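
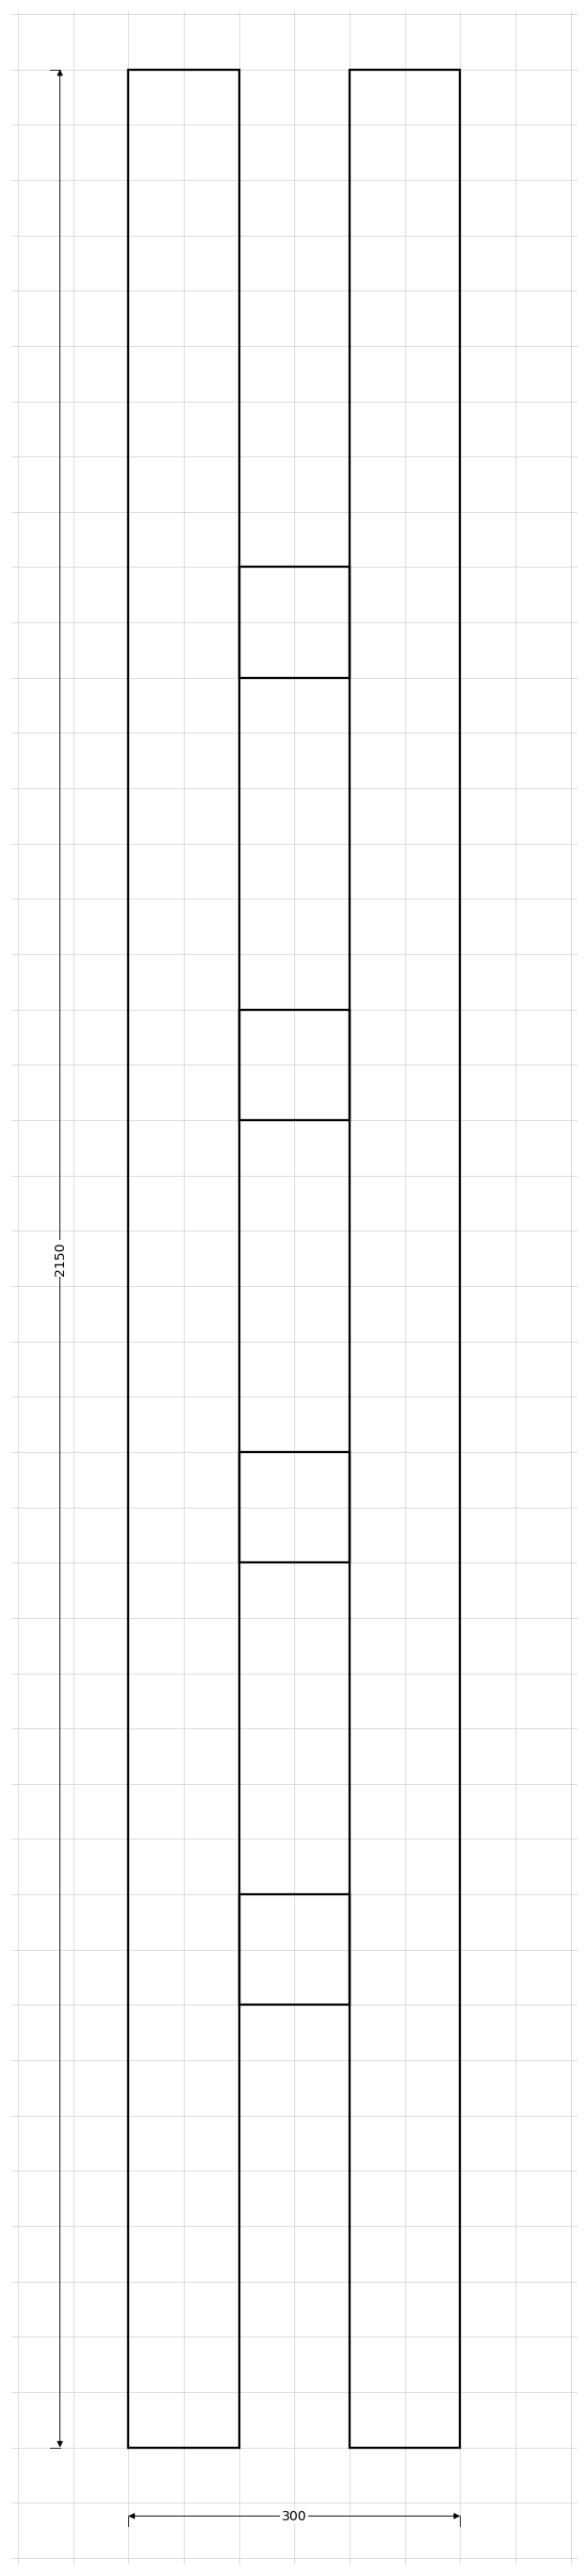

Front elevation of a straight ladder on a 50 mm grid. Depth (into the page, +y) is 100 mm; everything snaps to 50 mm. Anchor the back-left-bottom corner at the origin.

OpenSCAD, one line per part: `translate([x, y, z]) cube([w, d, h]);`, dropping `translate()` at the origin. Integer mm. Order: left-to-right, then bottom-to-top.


cube([100, 100, 2150]);
translate([100, 0, 400]) cube([100, 100, 100]);
translate([100, 0, 800]) cube([100, 100, 100]);
translate([100, 0, 1200]) cube([100, 100, 100]);
translate([100, 0, 1600]) cube([100, 100, 100]);
translate([200, 0, 0]) cube([100, 100, 2150]);


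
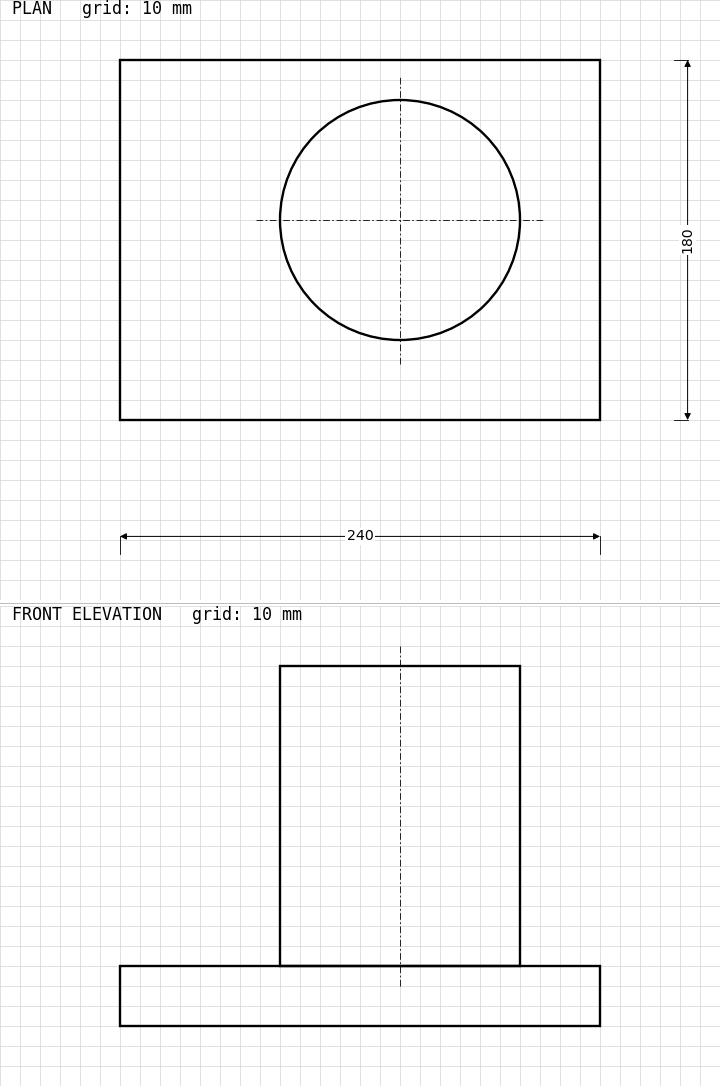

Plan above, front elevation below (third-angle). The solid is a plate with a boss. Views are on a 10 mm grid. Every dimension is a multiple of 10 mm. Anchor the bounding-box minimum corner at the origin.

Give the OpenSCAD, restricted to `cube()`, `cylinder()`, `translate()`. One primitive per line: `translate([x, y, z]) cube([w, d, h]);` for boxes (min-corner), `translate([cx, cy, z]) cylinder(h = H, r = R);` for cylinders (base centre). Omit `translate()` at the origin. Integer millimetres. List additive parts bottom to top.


cube([240, 180, 30]);
translate([140, 100, 30]) cylinder(h = 150, r = 60);


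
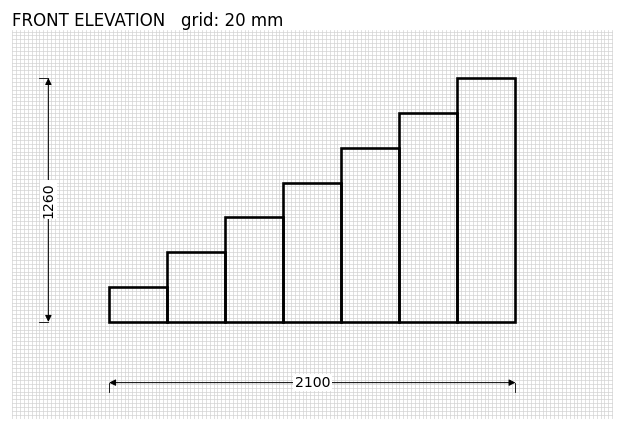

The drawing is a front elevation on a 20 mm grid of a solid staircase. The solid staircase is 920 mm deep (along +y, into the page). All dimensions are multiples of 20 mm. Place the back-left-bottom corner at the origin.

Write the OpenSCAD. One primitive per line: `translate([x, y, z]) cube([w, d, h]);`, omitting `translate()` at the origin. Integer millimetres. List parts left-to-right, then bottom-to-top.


cube([300, 920, 180]);
translate([300, 0, 0]) cube([300, 920, 360]);
translate([600, 0, 0]) cube([300, 920, 540]);
translate([900, 0, 0]) cube([300, 920, 720]);
translate([1200, 0, 0]) cube([300, 920, 900]);
translate([1500, 0, 0]) cube([300, 920, 1080]);
translate([1800, 0, 0]) cube([300, 920, 1260]);


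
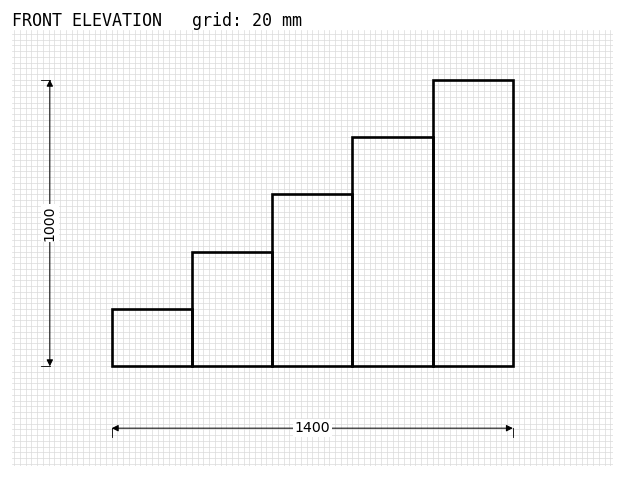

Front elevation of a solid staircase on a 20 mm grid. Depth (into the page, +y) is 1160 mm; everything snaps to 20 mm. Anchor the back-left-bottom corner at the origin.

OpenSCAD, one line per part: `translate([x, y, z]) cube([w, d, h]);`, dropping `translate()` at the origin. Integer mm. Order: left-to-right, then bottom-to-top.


cube([280, 1160, 200]);
translate([280, 0, 0]) cube([280, 1160, 400]);
translate([560, 0, 0]) cube([280, 1160, 600]);
translate([840, 0, 0]) cube([280, 1160, 800]);
translate([1120, 0, 0]) cube([280, 1160, 1000]);


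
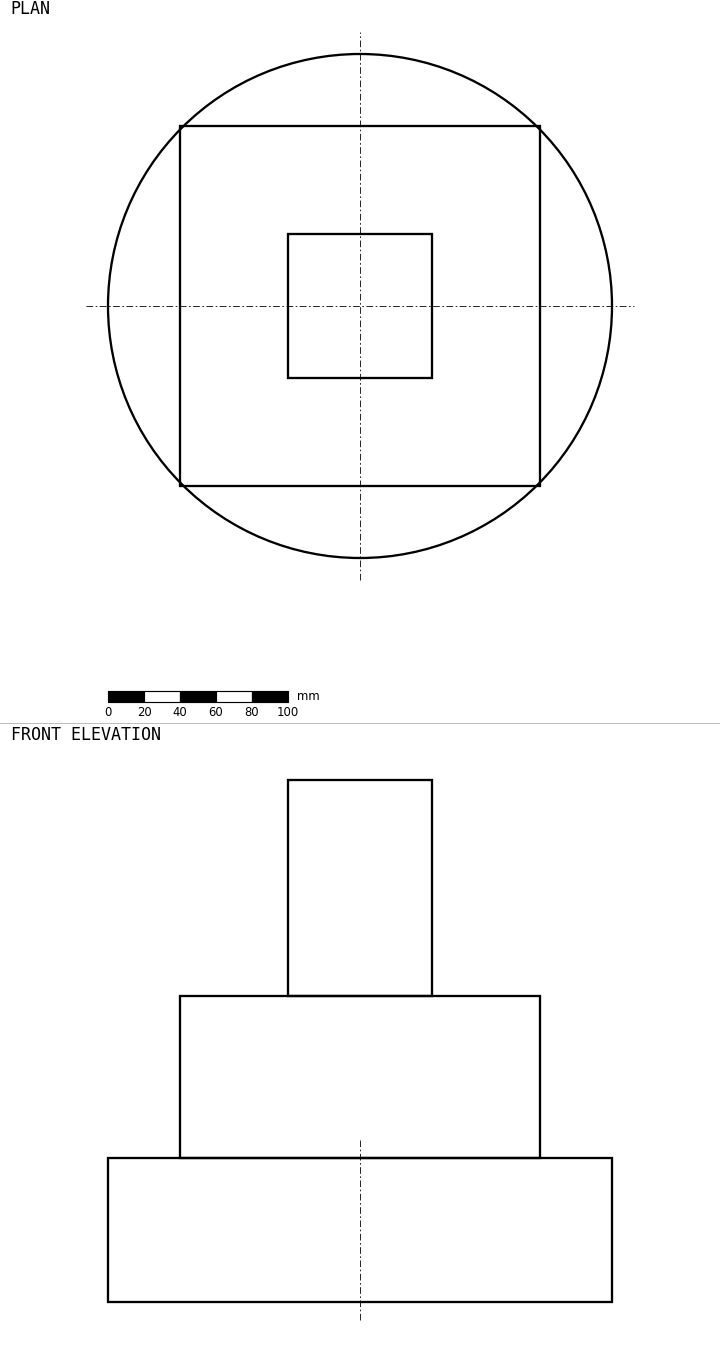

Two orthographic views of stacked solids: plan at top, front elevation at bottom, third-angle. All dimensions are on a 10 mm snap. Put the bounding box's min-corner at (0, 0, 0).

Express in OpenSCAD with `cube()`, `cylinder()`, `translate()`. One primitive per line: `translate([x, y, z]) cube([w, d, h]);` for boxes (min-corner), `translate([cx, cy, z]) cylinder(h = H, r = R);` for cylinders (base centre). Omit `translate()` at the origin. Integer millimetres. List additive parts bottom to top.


translate([140, 140, 0]) cylinder(h = 80, r = 140);
translate([40, 40, 80]) cube([200, 200, 90]);
translate([100, 100, 170]) cube([80, 80, 120]);


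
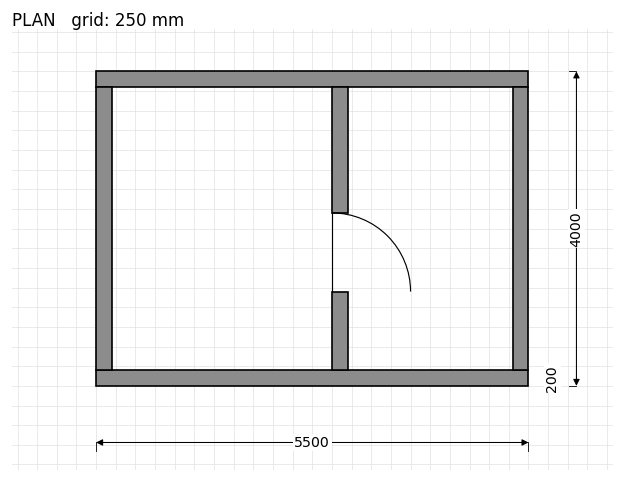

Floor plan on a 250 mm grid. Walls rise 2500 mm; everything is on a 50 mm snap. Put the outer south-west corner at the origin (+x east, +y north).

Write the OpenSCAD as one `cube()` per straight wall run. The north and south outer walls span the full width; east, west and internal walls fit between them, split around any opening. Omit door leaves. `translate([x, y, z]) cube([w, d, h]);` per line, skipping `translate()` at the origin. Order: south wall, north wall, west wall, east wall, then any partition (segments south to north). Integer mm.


cube([5500, 200, 2500]);
translate([0, 3800, 0]) cube([5500, 200, 2500]);
translate([0, 200, 0]) cube([200, 3600, 2500]);
translate([5300, 200, 0]) cube([200, 3600, 2500]);
translate([3000, 200, 0]) cube([200, 1000, 2500]);
translate([3000, 2200, 0]) cube([200, 1600, 2500]);


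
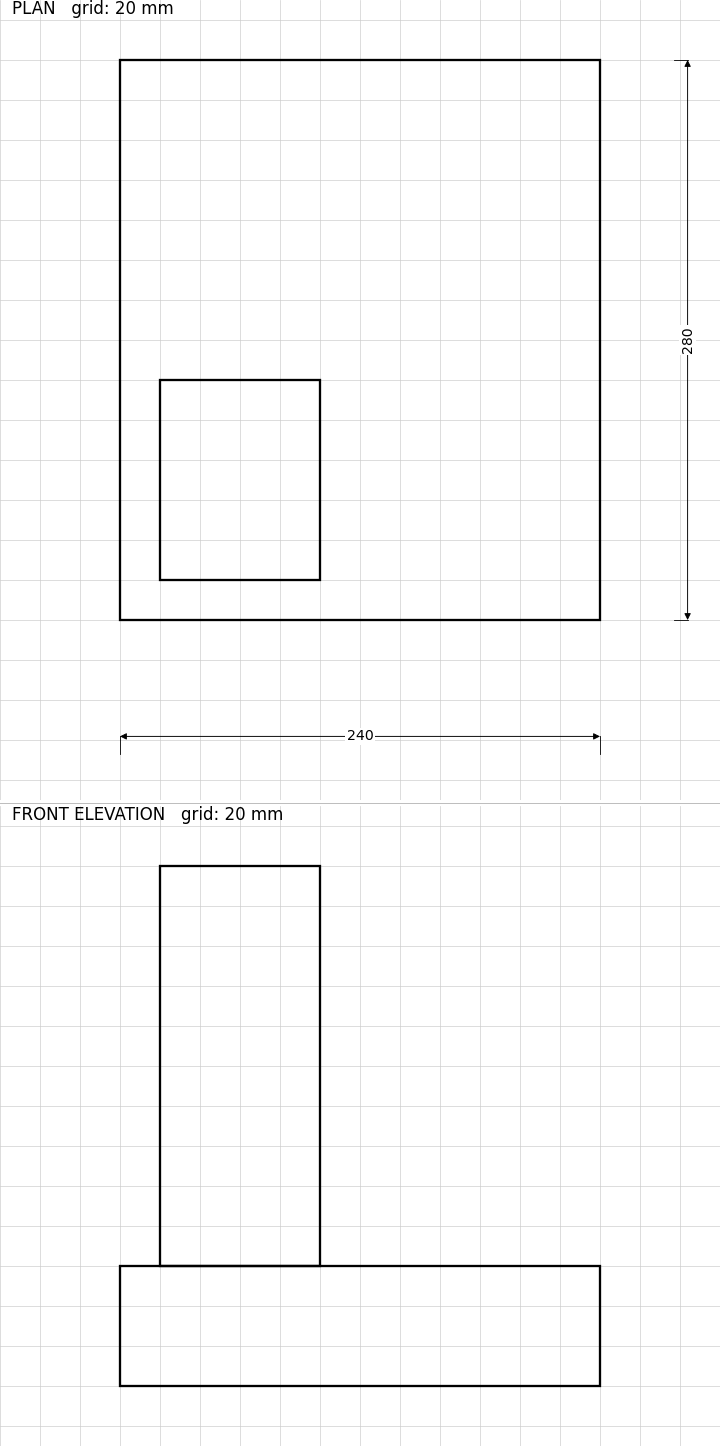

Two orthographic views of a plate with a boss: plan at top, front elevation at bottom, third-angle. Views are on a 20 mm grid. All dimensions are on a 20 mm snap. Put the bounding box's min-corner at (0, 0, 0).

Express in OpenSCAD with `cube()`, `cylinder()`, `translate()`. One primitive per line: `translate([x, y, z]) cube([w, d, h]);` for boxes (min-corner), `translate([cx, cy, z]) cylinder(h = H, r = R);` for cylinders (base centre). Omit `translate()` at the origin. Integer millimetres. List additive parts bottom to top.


cube([240, 280, 60]);
translate([20, 20, 60]) cube([80, 100, 200]);


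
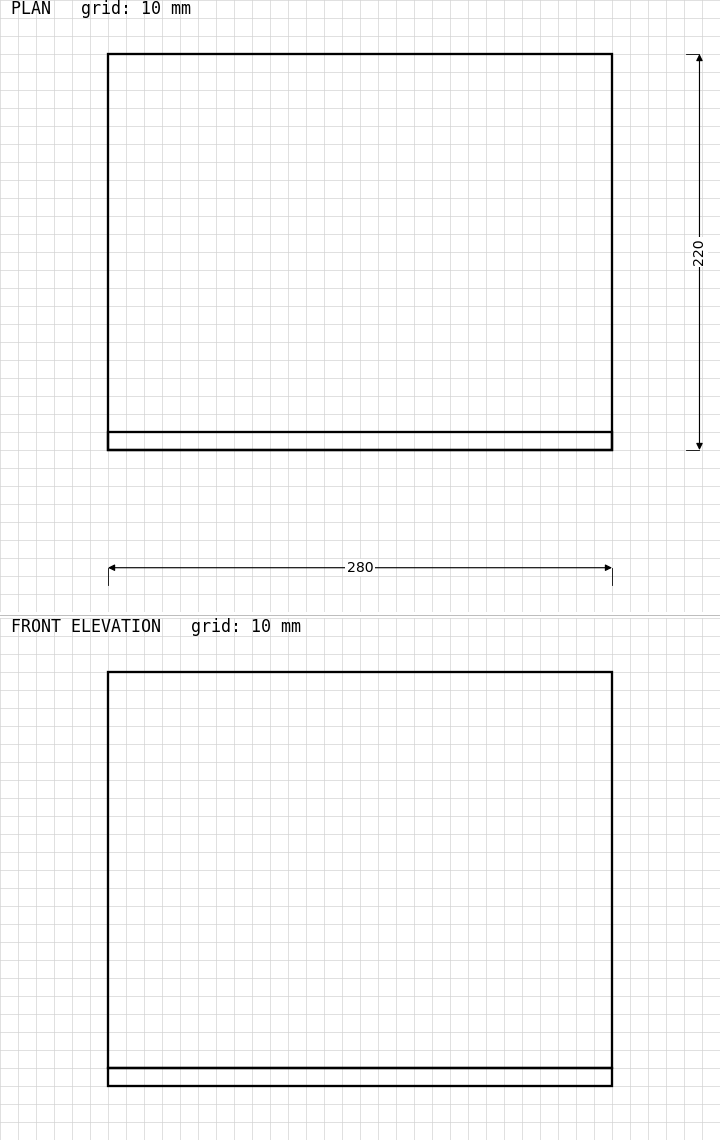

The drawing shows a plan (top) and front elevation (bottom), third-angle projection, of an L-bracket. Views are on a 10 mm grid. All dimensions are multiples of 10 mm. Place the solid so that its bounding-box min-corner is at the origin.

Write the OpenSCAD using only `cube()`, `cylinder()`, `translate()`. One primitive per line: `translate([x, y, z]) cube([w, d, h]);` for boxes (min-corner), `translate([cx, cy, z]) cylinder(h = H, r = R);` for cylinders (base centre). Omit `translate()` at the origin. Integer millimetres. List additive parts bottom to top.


cube([280, 220, 10]);
translate([0, 0, 10]) cube([280, 10, 220]);


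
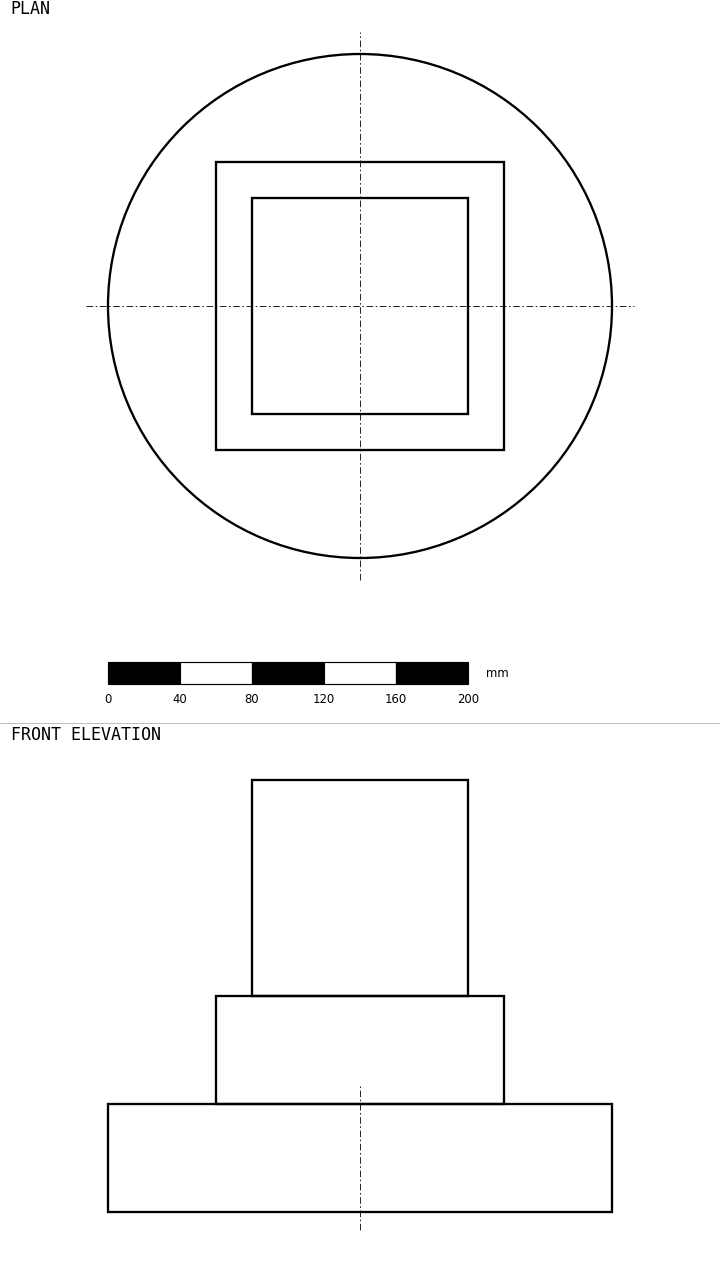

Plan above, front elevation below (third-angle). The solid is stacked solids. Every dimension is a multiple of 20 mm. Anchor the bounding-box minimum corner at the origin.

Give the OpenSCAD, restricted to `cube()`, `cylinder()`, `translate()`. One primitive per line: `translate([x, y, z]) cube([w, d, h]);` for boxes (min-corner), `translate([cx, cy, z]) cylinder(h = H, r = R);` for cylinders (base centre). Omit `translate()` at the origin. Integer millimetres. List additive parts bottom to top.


translate([140, 140, 0]) cylinder(h = 60, r = 140);
translate([60, 60, 60]) cube([160, 160, 60]);
translate([80, 80, 120]) cube([120, 120, 120]);


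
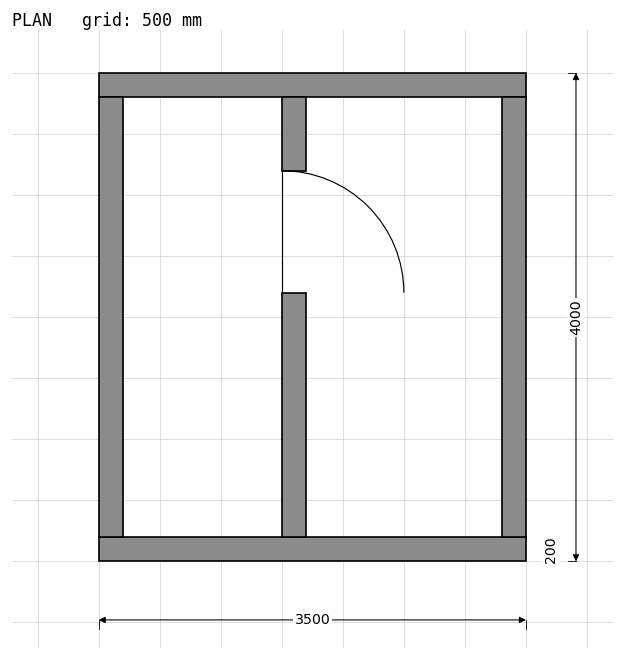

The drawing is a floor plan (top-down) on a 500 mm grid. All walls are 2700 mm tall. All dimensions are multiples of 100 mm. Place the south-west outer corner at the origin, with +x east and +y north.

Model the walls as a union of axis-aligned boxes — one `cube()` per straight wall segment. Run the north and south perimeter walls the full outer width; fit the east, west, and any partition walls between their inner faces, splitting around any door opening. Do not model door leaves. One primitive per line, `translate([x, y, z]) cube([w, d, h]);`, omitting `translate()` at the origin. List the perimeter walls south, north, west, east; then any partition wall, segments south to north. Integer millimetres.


cube([3500, 200, 2700]);
translate([0, 3800, 0]) cube([3500, 200, 2700]);
translate([0, 200, 0]) cube([200, 3600, 2700]);
translate([3300, 200, 0]) cube([200, 3600, 2700]);
translate([1500, 200, 0]) cube([200, 2000, 2700]);
translate([1500, 3200, 0]) cube([200, 600, 2700]);


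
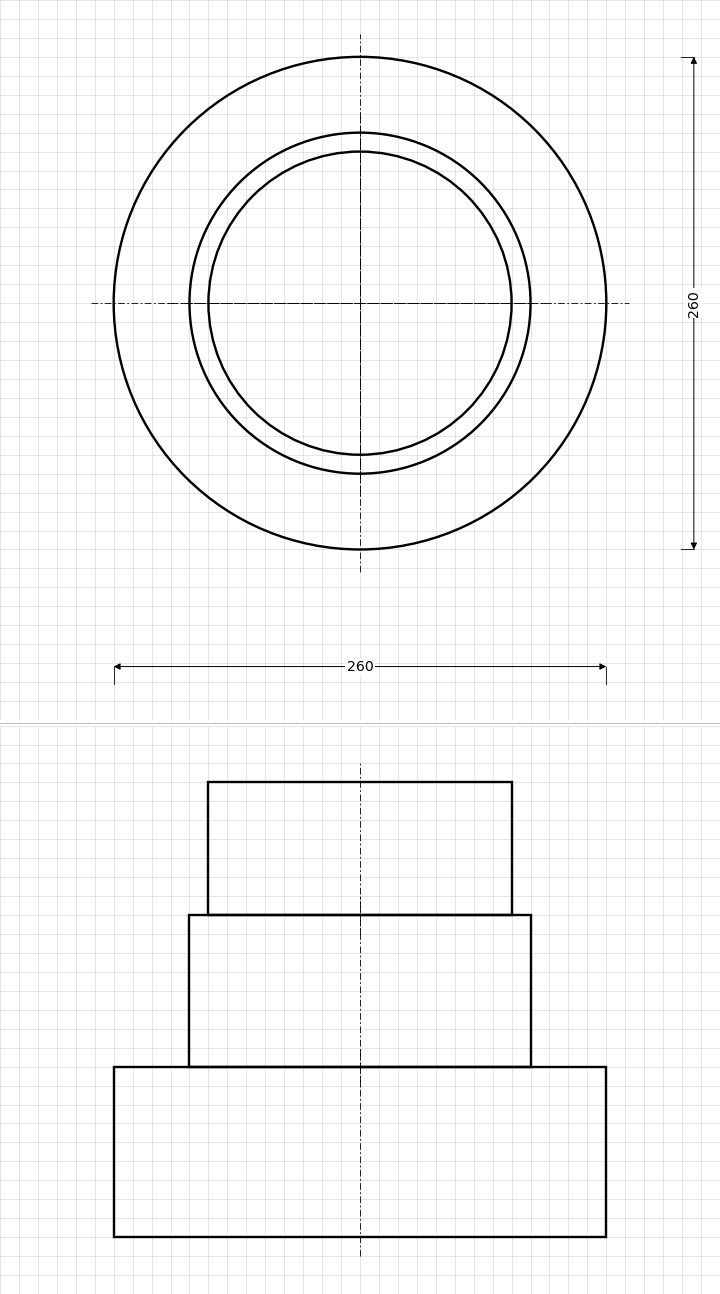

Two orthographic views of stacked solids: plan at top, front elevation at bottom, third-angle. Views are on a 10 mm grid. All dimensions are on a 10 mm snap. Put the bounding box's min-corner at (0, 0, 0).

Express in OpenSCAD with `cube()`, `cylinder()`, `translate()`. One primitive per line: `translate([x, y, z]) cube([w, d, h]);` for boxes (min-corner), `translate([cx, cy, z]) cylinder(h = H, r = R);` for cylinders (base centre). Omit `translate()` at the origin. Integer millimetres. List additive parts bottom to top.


translate([130, 130, 0]) cylinder(h = 90, r = 130);
translate([130, 130, 90]) cylinder(h = 80, r = 90);
translate([130, 130, 170]) cylinder(h = 70, r = 80);


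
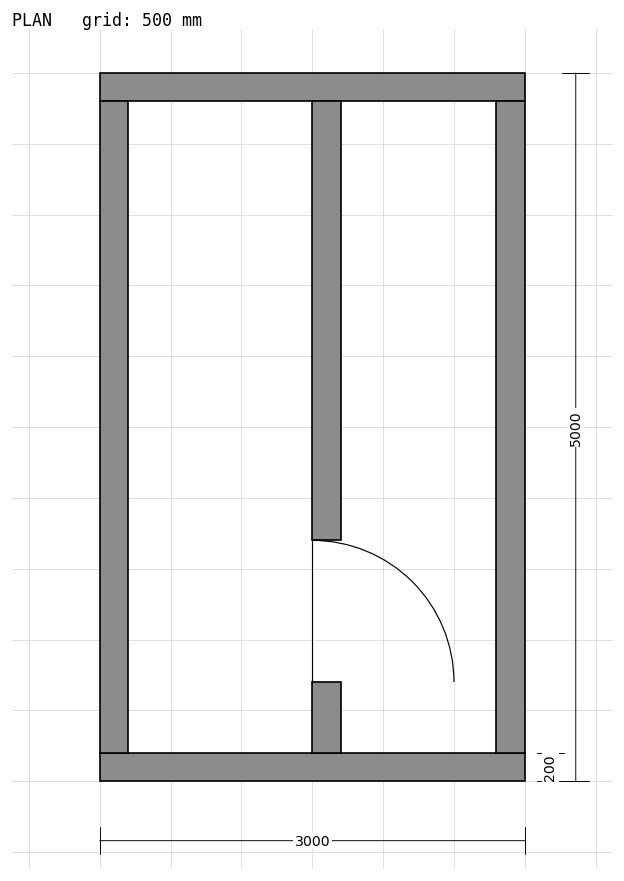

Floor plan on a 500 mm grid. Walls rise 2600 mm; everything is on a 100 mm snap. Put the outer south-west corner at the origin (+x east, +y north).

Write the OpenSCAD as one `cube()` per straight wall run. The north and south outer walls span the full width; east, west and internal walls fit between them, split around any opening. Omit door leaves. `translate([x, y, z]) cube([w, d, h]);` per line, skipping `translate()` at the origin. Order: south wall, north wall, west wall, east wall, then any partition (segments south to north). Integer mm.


cube([3000, 200, 2600]);
translate([0, 4800, 0]) cube([3000, 200, 2600]);
translate([0, 200, 0]) cube([200, 4600, 2600]);
translate([2800, 200, 0]) cube([200, 4600, 2600]);
translate([1500, 200, 0]) cube([200, 500, 2600]);
translate([1500, 1700, 0]) cube([200, 3100, 2600]);


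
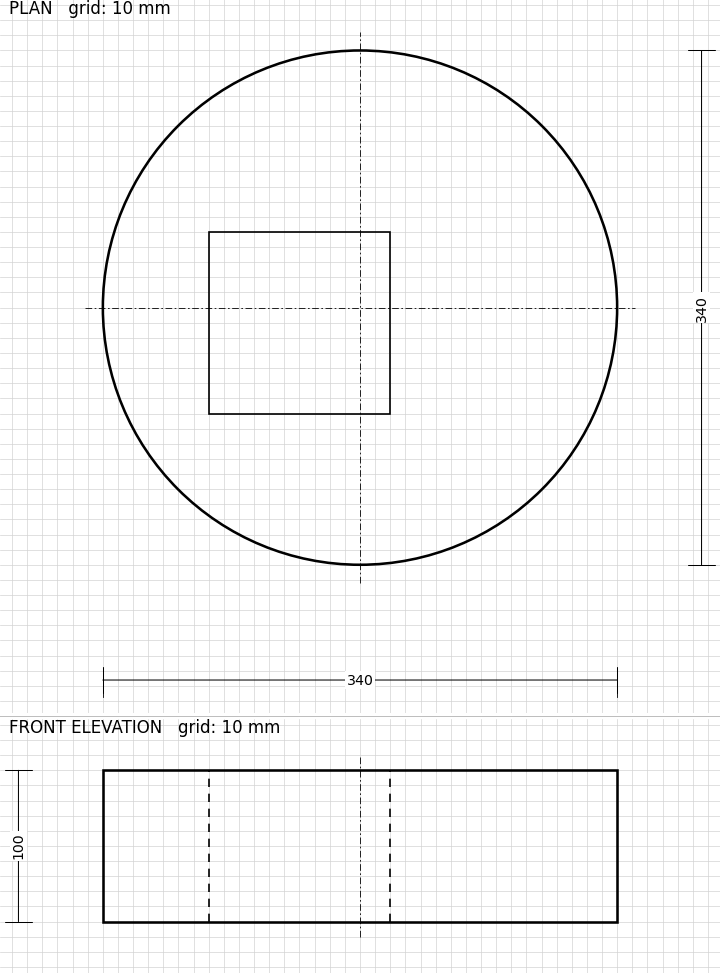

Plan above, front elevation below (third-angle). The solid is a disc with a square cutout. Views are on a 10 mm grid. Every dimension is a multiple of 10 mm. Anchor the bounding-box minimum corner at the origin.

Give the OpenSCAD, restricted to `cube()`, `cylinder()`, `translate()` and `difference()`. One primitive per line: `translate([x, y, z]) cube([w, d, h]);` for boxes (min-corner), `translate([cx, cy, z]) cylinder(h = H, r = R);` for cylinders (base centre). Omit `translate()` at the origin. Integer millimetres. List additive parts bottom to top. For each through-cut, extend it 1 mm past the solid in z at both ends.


difference() {
  translate([170, 170, 0]) cylinder(h = 100, r = 170);
  translate([70, 100, -1]) cube([120, 120, 102]);
}


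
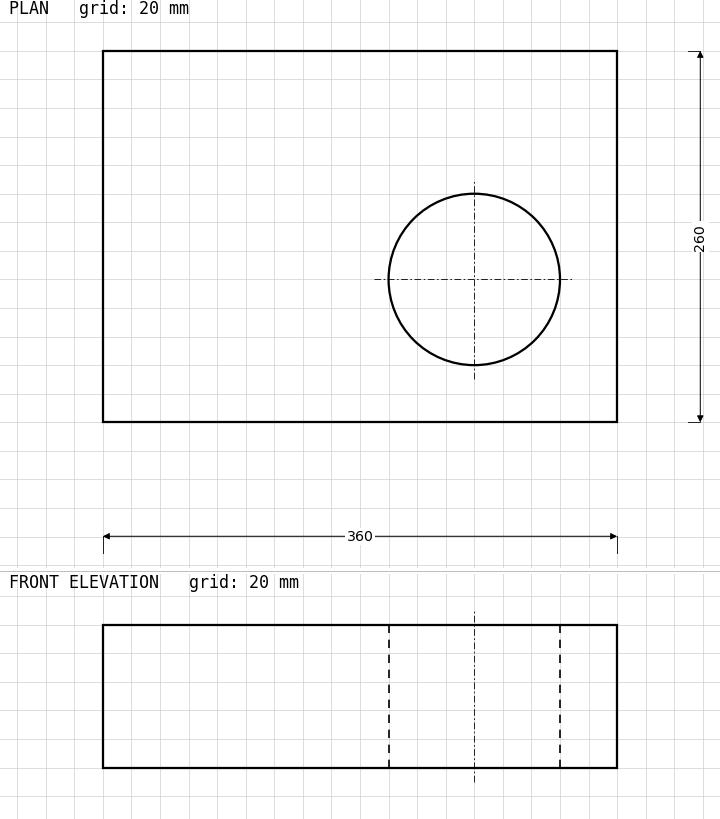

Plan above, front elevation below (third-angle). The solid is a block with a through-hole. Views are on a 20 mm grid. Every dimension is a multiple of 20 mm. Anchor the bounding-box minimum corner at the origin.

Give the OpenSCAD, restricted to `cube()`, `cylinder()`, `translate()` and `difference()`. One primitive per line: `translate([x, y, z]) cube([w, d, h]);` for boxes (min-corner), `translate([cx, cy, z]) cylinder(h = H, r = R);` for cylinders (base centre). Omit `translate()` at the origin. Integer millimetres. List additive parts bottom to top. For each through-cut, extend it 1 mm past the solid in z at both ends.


difference() {
  cube([360, 260, 100]);
  translate([260, 100, -1]) cylinder(h = 102, r = 60);
}


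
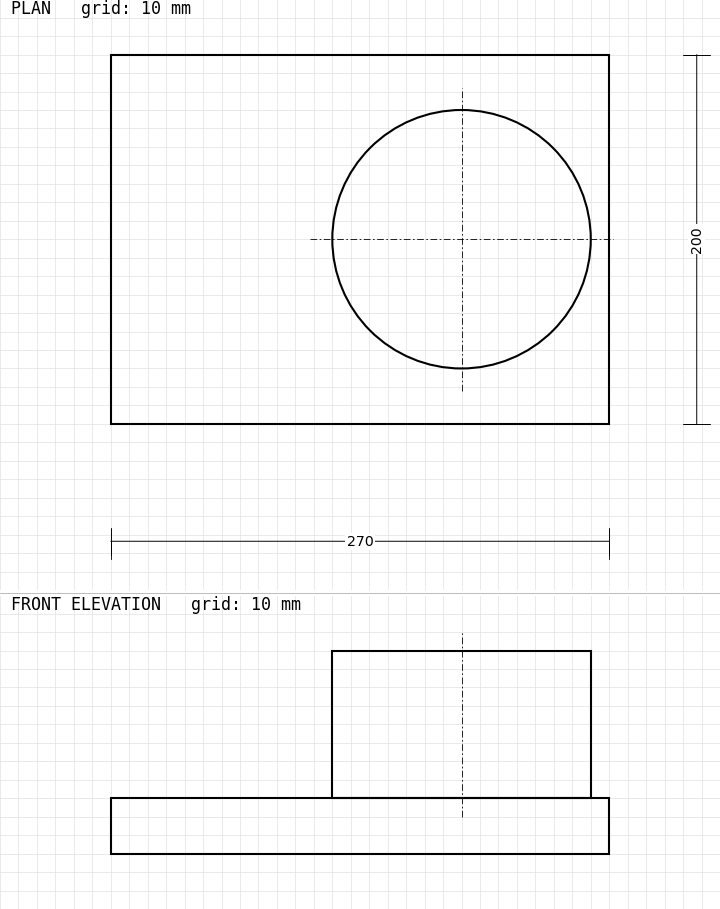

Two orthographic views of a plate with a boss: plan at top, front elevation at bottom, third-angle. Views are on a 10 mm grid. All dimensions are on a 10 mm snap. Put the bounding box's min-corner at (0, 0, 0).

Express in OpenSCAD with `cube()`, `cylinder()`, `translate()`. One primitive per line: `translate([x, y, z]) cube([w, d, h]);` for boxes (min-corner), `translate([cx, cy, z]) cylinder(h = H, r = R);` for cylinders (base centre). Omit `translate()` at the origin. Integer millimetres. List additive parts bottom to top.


cube([270, 200, 30]);
translate([190, 100, 30]) cylinder(h = 80, r = 70);


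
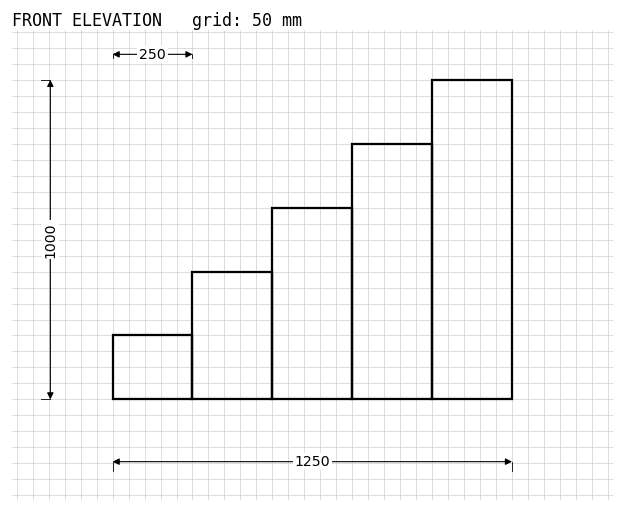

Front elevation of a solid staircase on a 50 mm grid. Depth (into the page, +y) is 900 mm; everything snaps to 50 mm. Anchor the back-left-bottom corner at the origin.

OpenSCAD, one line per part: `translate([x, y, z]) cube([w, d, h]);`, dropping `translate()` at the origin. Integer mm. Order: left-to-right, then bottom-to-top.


cube([250, 900, 200]);
translate([250, 0, 0]) cube([250, 900, 400]);
translate([500, 0, 0]) cube([250, 900, 600]);
translate([750, 0, 0]) cube([250, 900, 800]);
translate([1000, 0, 0]) cube([250, 900, 1000]);


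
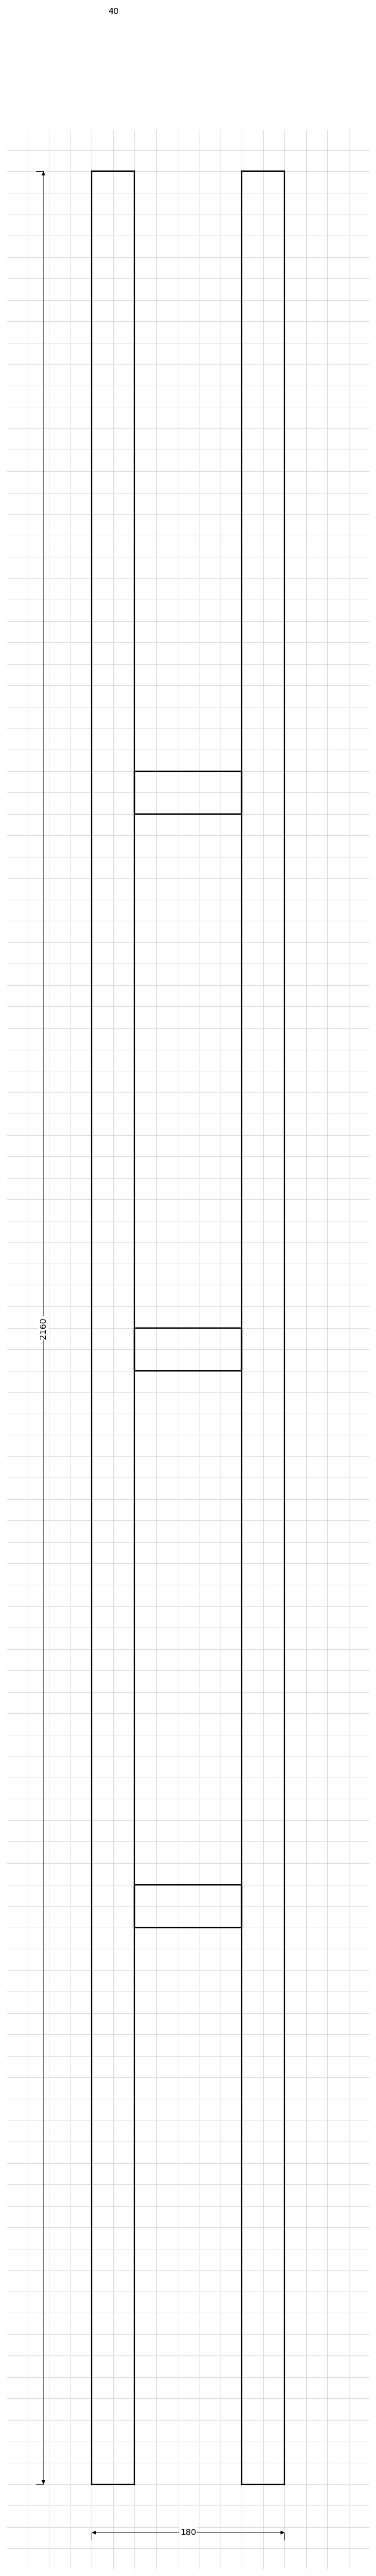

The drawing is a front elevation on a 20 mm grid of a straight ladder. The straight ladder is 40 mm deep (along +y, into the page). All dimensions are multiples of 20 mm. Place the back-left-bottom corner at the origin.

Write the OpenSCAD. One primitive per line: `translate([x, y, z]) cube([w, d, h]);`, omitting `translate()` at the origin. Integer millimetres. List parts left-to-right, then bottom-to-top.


cube([40, 40, 2160]);
translate([40, 0, 520]) cube([100, 40, 40]);
translate([40, 0, 1040]) cube([100, 40, 40]);
translate([40, 0, 1560]) cube([100, 40, 40]);
translate([140, 0, 0]) cube([40, 40, 2160]);


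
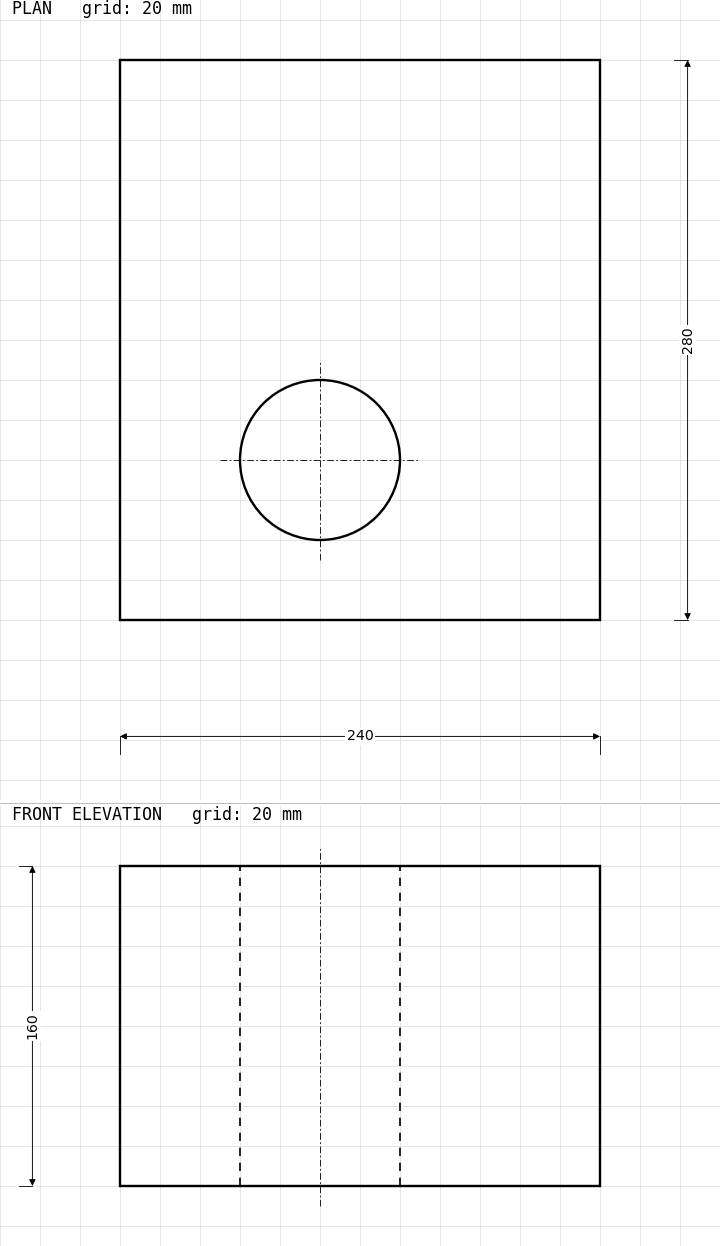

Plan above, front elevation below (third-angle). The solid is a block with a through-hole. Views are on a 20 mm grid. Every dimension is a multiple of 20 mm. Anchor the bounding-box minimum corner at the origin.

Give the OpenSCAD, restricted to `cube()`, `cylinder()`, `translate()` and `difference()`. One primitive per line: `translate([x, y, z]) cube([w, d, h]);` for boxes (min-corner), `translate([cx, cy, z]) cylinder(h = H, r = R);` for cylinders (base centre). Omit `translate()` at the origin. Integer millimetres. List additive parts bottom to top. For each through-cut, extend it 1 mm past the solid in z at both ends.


difference() {
  cube([240, 280, 160]);
  translate([100, 80, -1]) cylinder(h = 162, r = 40);
}


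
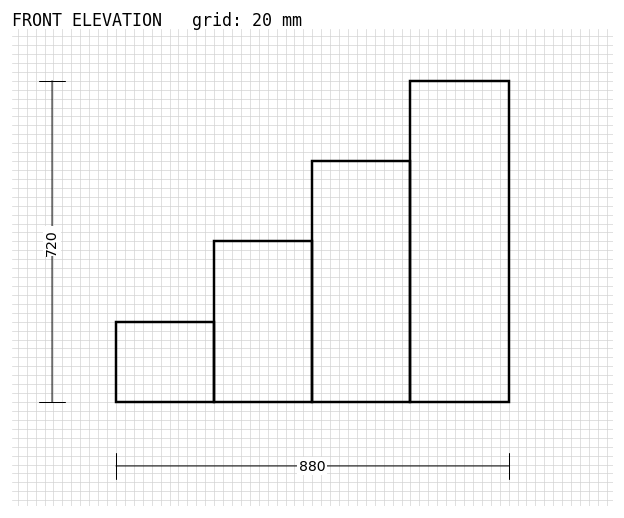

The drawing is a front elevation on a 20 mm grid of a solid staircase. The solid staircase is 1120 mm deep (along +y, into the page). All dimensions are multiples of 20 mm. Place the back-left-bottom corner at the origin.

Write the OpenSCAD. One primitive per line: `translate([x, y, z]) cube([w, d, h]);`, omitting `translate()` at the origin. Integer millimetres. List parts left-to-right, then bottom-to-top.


cube([220, 1120, 180]);
translate([220, 0, 0]) cube([220, 1120, 360]);
translate([440, 0, 0]) cube([220, 1120, 540]);
translate([660, 0, 0]) cube([220, 1120, 720]);


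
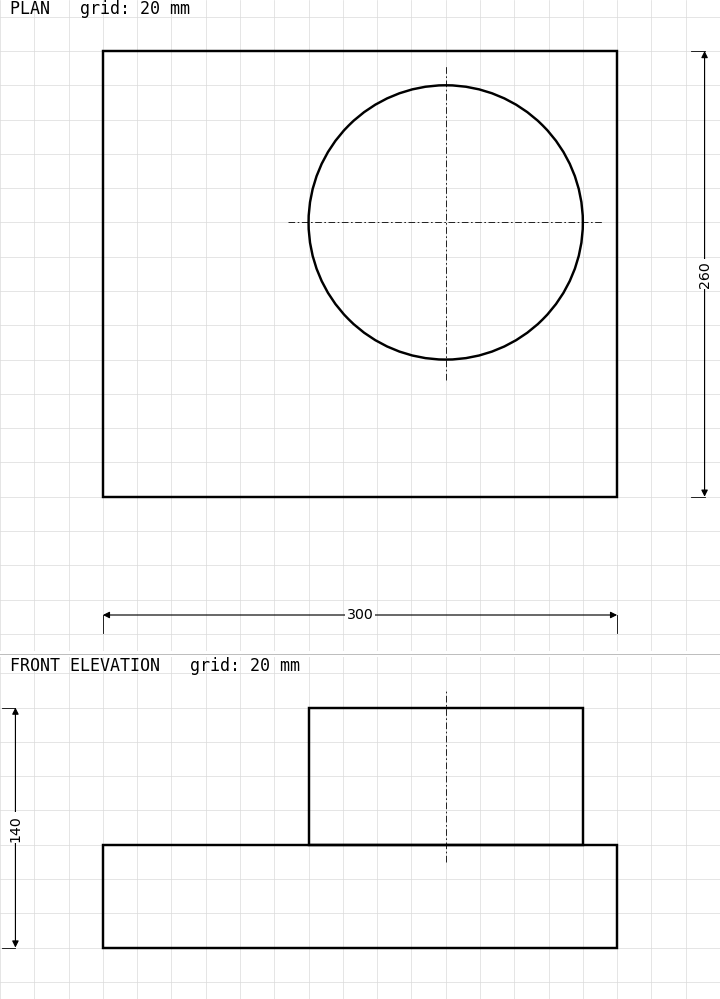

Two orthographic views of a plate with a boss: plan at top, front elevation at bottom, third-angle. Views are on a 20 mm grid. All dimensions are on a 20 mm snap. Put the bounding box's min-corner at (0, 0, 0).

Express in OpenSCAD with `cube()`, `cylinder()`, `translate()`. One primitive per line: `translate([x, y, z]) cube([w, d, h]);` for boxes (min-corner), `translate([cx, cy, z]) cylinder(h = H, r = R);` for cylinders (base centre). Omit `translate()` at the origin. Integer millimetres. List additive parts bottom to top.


cube([300, 260, 60]);
translate([200, 160, 60]) cylinder(h = 80, r = 80);


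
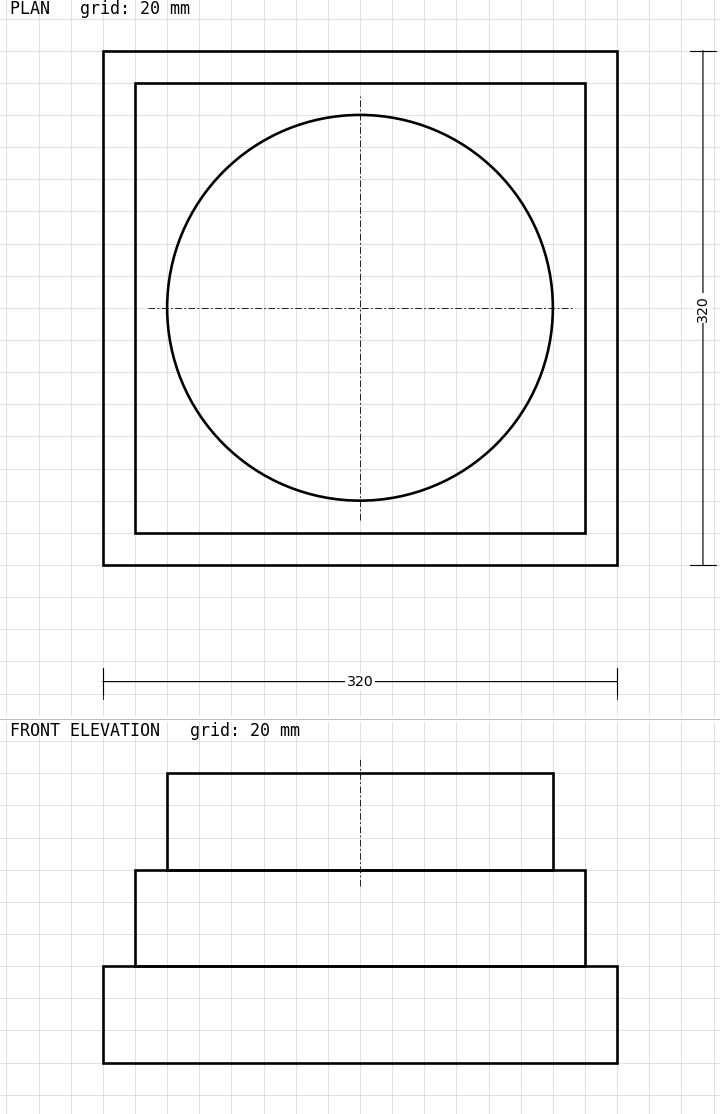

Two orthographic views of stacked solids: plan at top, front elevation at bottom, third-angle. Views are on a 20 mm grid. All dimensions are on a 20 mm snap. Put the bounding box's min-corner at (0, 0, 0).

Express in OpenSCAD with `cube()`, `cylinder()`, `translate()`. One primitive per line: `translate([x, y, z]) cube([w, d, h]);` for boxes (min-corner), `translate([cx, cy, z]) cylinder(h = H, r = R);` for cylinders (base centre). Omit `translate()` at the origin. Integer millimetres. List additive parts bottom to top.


cube([320, 320, 60]);
translate([20, 20, 60]) cube([280, 280, 60]);
translate([160, 160, 120]) cylinder(h = 60, r = 120);


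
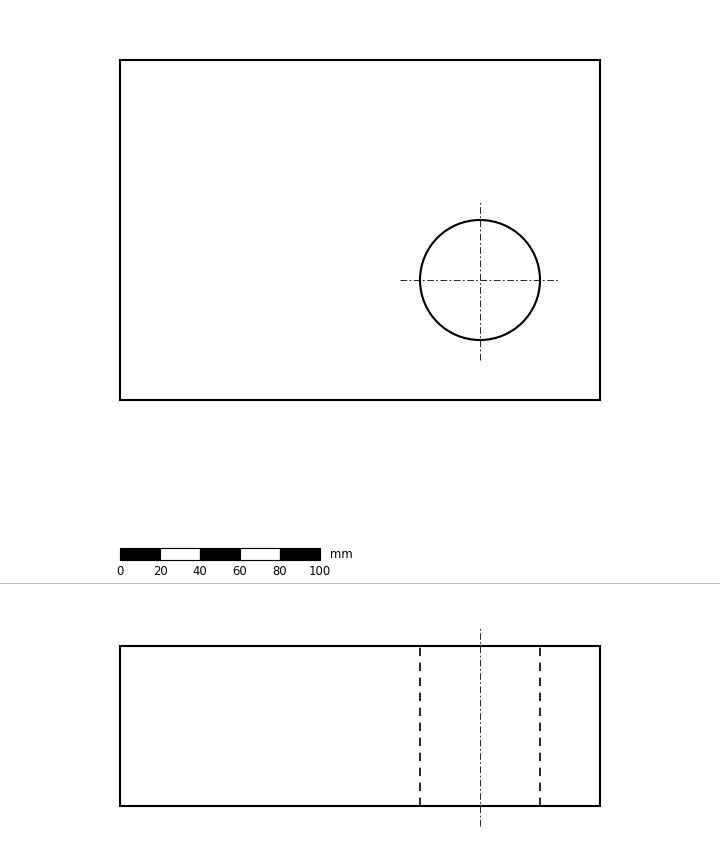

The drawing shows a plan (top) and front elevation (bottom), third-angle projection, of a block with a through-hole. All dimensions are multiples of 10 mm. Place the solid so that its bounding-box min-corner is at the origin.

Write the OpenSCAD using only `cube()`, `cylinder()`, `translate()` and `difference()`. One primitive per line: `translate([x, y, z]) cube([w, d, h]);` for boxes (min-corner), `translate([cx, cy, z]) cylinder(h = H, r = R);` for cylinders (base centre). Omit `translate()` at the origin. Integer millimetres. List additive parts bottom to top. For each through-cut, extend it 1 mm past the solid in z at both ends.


difference() {
  cube([240, 170, 80]);
  translate([180, 60, -1]) cylinder(h = 82, r = 30);
}


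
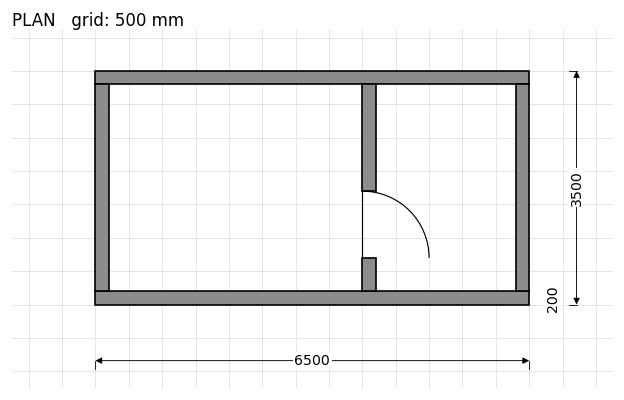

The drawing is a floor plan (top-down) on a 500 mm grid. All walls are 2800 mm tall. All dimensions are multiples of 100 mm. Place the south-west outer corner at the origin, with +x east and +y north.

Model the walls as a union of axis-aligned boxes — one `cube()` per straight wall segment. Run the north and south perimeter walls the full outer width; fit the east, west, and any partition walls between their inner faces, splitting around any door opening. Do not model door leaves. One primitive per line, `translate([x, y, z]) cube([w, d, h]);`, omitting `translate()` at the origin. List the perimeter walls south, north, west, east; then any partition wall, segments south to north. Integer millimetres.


cube([6500, 200, 2800]);
translate([0, 3300, 0]) cube([6500, 200, 2800]);
translate([0, 200, 0]) cube([200, 3100, 2800]);
translate([6300, 200, 0]) cube([200, 3100, 2800]);
translate([4000, 200, 0]) cube([200, 500, 2800]);
translate([4000, 1700, 0]) cube([200, 1600, 2800]);


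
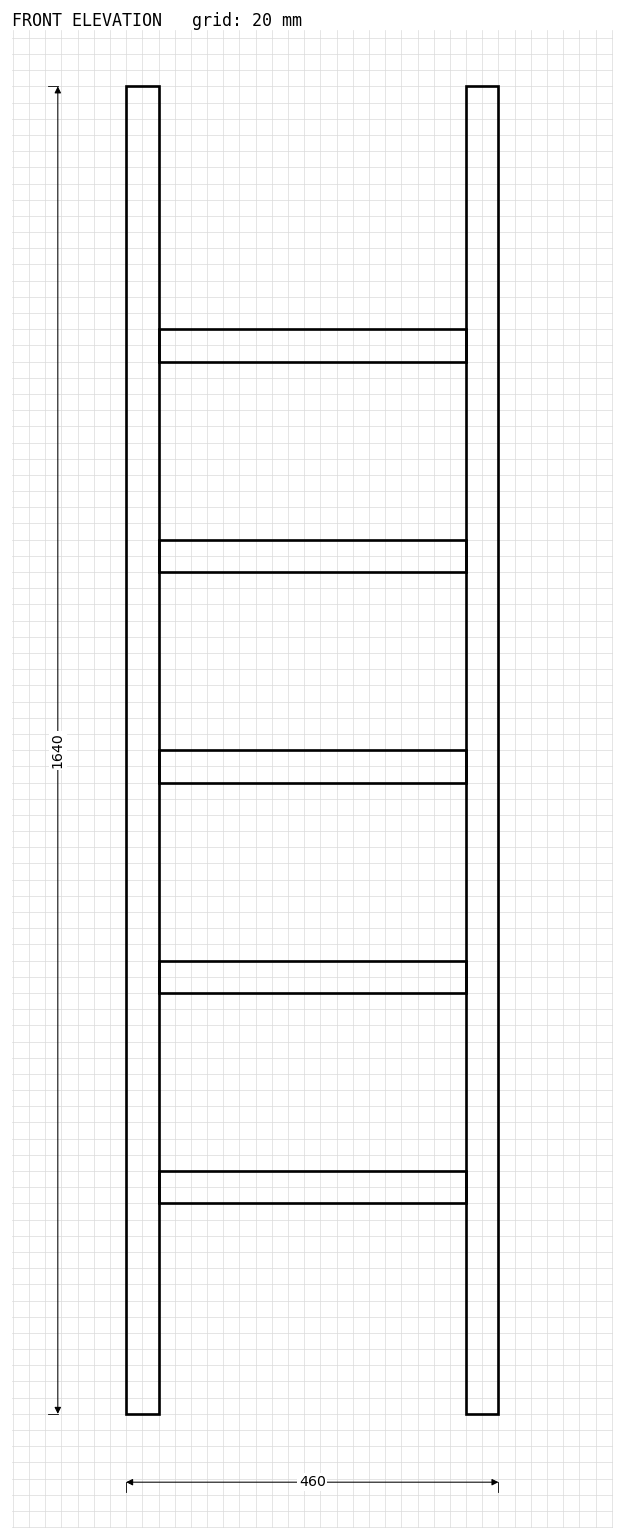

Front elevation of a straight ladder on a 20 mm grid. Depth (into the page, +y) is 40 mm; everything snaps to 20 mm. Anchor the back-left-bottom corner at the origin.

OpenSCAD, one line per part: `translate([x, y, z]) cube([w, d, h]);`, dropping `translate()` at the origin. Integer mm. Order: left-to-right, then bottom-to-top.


cube([40, 40, 1640]);
translate([40, 0, 260]) cube([380, 40, 40]);
translate([40, 0, 520]) cube([380, 40, 40]);
translate([40, 0, 780]) cube([380, 40, 40]);
translate([40, 0, 1040]) cube([380, 40, 40]);
translate([40, 0, 1300]) cube([380, 40, 40]);
translate([420, 0, 0]) cube([40, 40, 1640]);


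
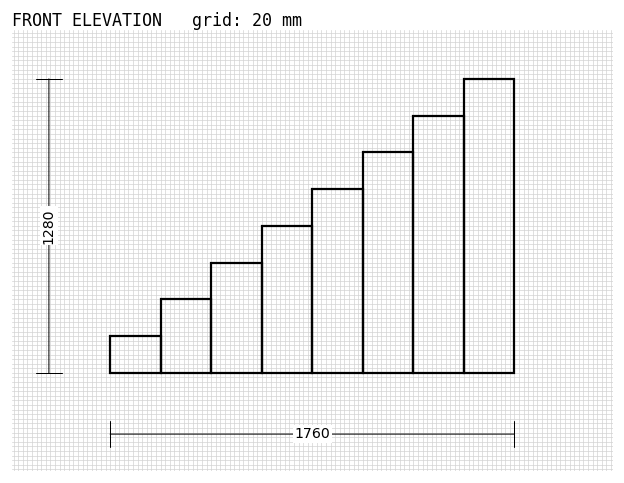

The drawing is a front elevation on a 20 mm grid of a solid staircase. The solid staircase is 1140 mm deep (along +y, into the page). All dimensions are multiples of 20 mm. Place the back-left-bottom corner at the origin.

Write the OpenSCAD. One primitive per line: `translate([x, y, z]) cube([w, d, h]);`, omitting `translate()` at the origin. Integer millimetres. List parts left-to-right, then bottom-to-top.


cube([220, 1140, 160]);
translate([220, 0, 0]) cube([220, 1140, 320]);
translate([440, 0, 0]) cube([220, 1140, 480]);
translate([660, 0, 0]) cube([220, 1140, 640]);
translate([880, 0, 0]) cube([220, 1140, 800]);
translate([1100, 0, 0]) cube([220, 1140, 960]);
translate([1320, 0, 0]) cube([220, 1140, 1120]);
translate([1540, 0, 0]) cube([220, 1140, 1280]);


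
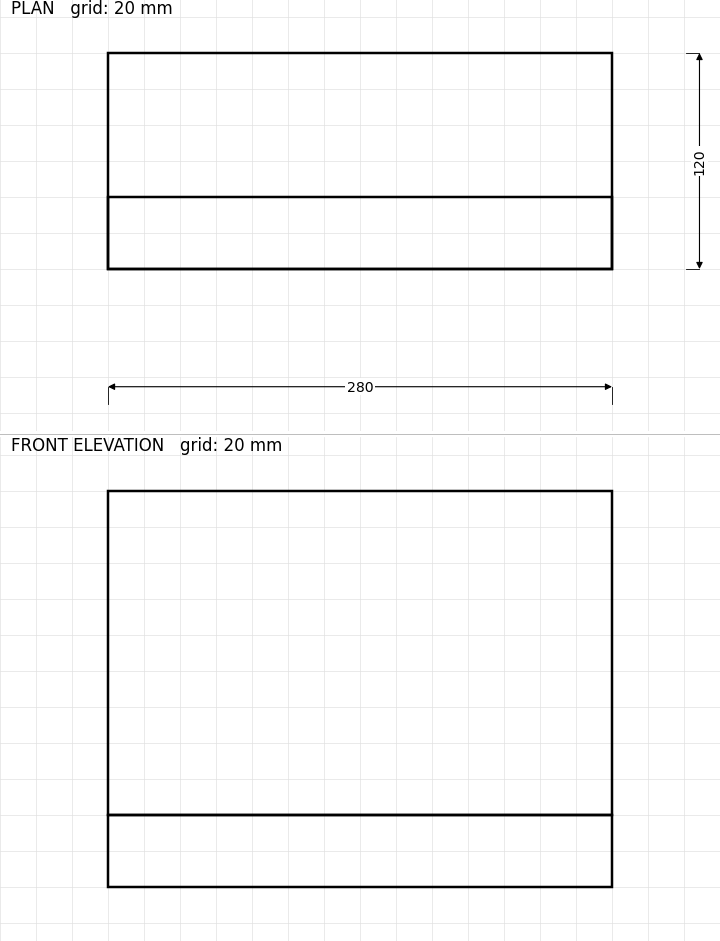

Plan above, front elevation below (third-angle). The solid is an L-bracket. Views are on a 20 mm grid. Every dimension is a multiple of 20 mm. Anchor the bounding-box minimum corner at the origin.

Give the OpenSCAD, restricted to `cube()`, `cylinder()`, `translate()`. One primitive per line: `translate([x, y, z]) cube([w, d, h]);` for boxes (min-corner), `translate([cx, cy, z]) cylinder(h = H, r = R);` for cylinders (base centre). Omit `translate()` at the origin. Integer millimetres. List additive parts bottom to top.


cube([280, 120, 40]);
translate([0, 0, 40]) cube([280, 40, 180]);


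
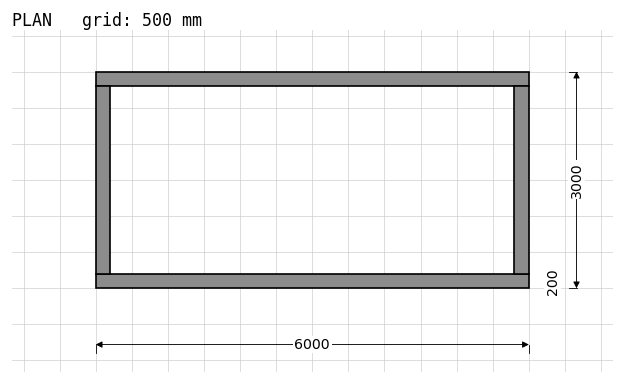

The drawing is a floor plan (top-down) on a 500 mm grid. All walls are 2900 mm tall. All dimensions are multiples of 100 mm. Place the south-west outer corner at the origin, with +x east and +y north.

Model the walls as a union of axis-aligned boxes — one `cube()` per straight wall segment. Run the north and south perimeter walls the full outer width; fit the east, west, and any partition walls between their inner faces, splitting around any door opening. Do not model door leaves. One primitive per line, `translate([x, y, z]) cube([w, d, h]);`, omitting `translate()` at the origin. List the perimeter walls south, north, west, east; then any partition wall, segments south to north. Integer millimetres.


cube([6000, 200, 2900]);
translate([0, 2800, 0]) cube([6000, 200, 2900]);
translate([0, 200, 0]) cube([200, 2600, 2900]);
translate([5800, 200, 0]) cube([200, 2600, 2900]);


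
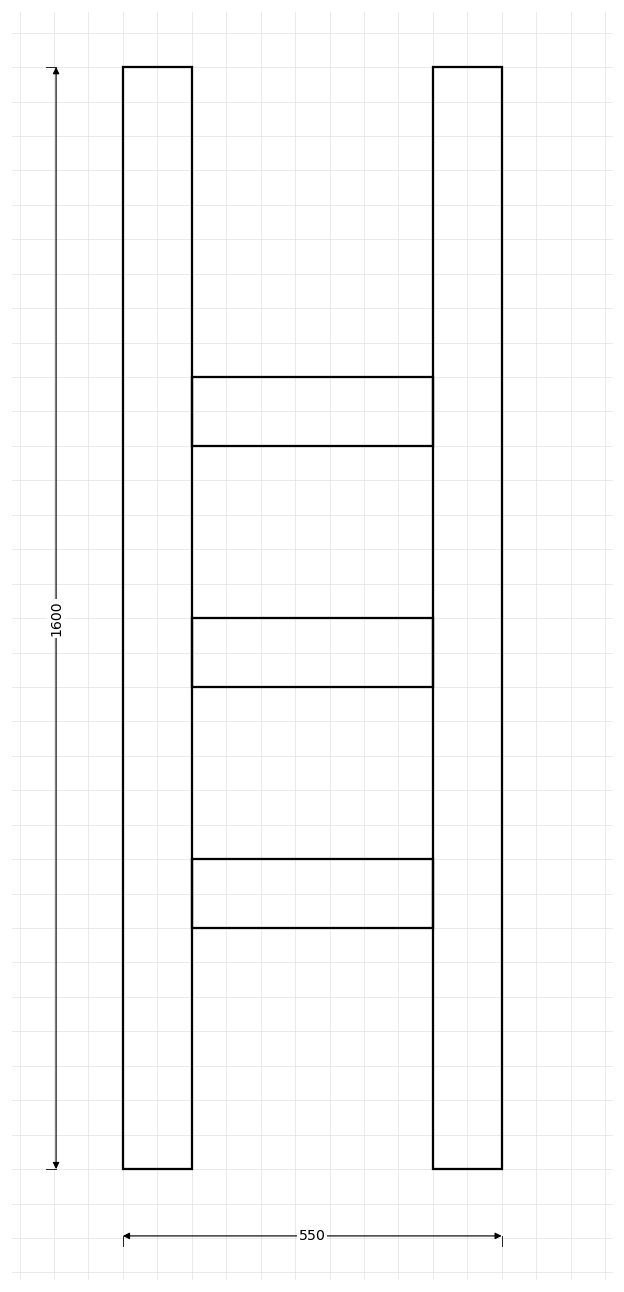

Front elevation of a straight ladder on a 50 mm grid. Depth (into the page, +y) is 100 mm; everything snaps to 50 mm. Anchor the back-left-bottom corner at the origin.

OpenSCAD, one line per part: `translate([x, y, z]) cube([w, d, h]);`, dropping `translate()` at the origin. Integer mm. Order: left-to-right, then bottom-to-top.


cube([100, 100, 1600]);
translate([100, 0, 350]) cube([350, 100, 100]);
translate([100, 0, 700]) cube([350, 100, 100]);
translate([100, 0, 1050]) cube([350, 100, 100]);
translate([450, 0, 0]) cube([100, 100, 1600]);


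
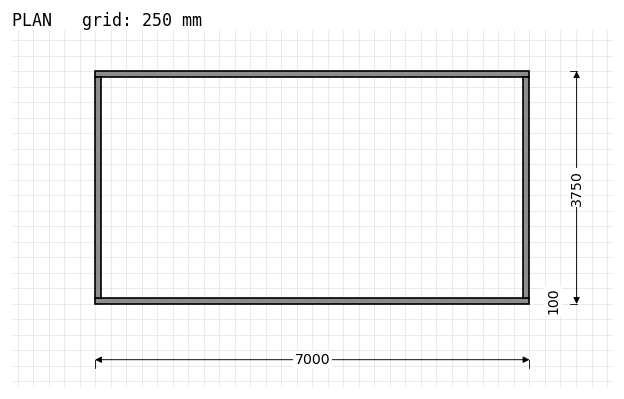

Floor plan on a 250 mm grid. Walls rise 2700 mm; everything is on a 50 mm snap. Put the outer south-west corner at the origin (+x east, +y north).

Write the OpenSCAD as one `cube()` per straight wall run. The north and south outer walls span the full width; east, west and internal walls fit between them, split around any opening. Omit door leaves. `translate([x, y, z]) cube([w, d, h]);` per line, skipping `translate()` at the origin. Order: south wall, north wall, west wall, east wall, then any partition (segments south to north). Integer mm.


cube([7000, 100, 2700]);
translate([0, 3650, 0]) cube([7000, 100, 2700]);
translate([0, 100, 0]) cube([100, 3550, 2700]);
translate([6900, 100, 0]) cube([100, 3550, 2700]);


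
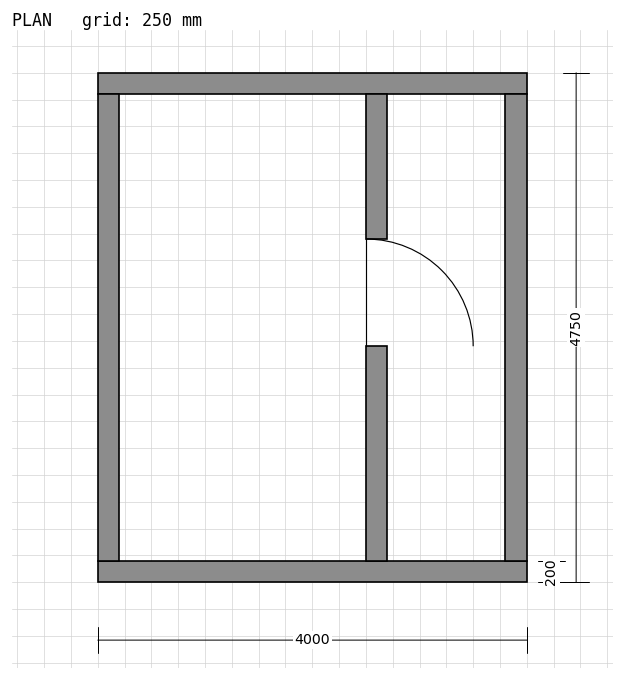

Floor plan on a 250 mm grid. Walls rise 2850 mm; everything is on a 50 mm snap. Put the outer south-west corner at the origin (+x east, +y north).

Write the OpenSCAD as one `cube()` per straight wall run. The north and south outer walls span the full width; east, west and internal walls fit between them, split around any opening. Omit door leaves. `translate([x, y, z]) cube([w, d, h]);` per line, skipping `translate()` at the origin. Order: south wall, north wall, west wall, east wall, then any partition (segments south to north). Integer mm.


cube([4000, 200, 2850]);
translate([0, 4550, 0]) cube([4000, 200, 2850]);
translate([0, 200, 0]) cube([200, 4350, 2850]);
translate([3800, 200, 0]) cube([200, 4350, 2850]);
translate([2500, 200, 0]) cube([200, 2000, 2850]);
translate([2500, 3200, 0]) cube([200, 1350, 2850]);


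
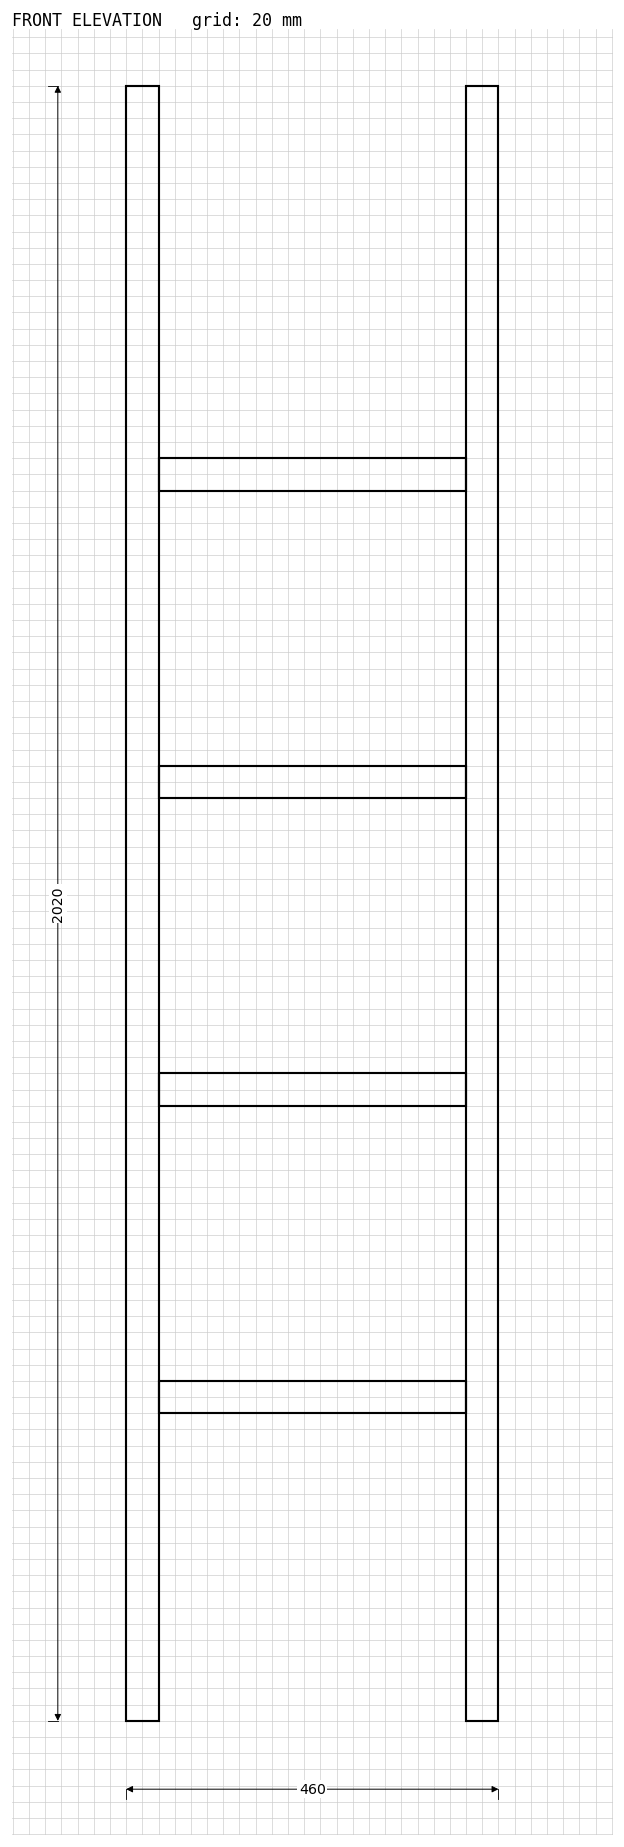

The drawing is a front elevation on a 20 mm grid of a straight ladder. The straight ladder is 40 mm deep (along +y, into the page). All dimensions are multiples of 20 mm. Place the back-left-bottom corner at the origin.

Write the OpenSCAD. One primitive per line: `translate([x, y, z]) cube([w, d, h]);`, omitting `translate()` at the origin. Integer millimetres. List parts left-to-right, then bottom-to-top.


cube([40, 40, 2020]);
translate([40, 0, 380]) cube([380, 40, 40]);
translate([40, 0, 760]) cube([380, 40, 40]);
translate([40, 0, 1140]) cube([380, 40, 40]);
translate([40, 0, 1520]) cube([380, 40, 40]);
translate([420, 0, 0]) cube([40, 40, 2020]);


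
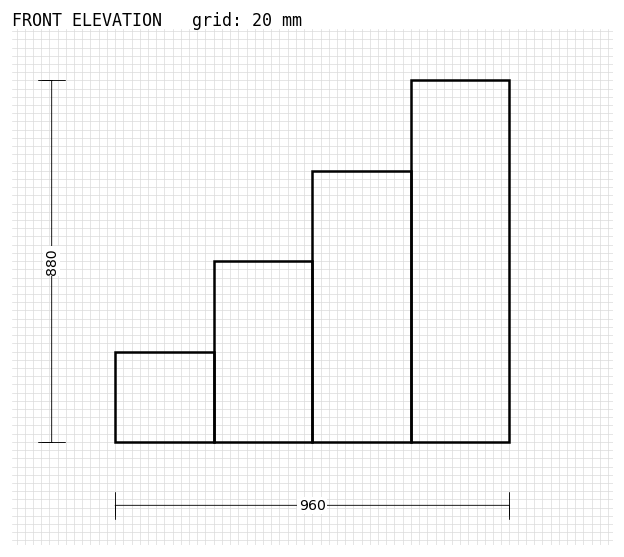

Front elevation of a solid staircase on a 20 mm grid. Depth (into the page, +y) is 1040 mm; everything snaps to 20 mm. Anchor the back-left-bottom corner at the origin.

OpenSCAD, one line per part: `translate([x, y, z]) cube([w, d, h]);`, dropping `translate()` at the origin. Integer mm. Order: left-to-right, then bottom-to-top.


cube([240, 1040, 220]);
translate([240, 0, 0]) cube([240, 1040, 440]);
translate([480, 0, 0]) cube([240, 1040, 660]);
translate([720, 0, 0]) cube([240, 1040, 880]);


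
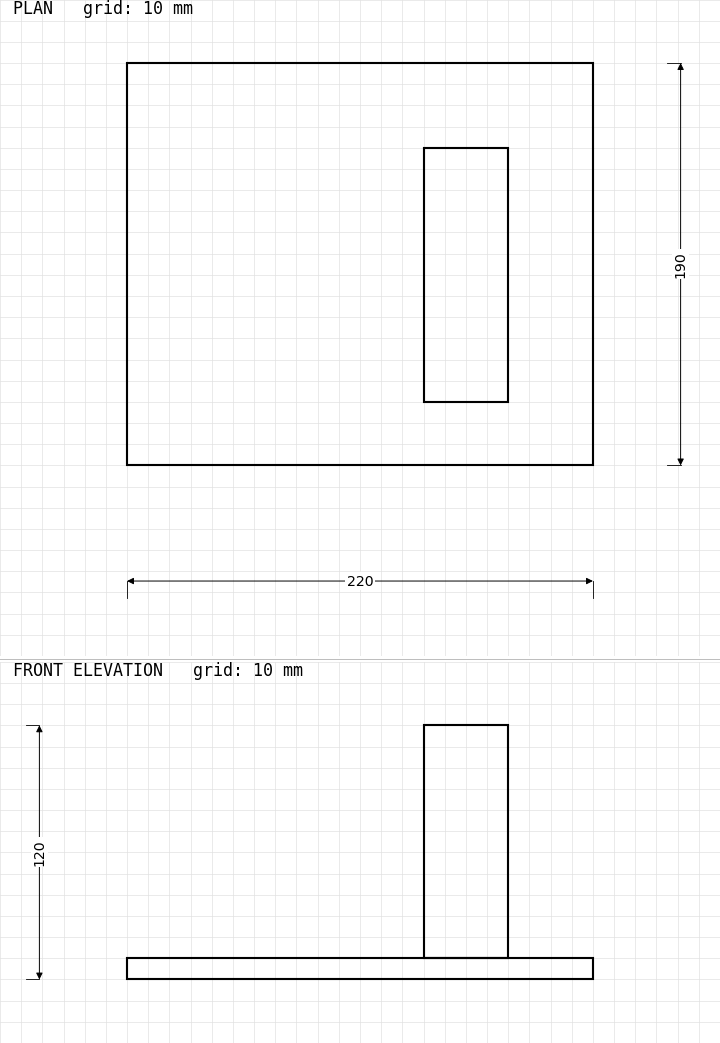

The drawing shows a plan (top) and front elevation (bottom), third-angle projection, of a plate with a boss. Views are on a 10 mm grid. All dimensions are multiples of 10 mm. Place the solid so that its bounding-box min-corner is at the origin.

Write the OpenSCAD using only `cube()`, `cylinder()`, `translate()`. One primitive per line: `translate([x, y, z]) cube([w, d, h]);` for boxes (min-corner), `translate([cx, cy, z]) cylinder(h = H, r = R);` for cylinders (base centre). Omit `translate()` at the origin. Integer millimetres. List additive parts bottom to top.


cube([220, 190, 10]);
translate([140, 30, 10]) cube([40, 120, 110]);


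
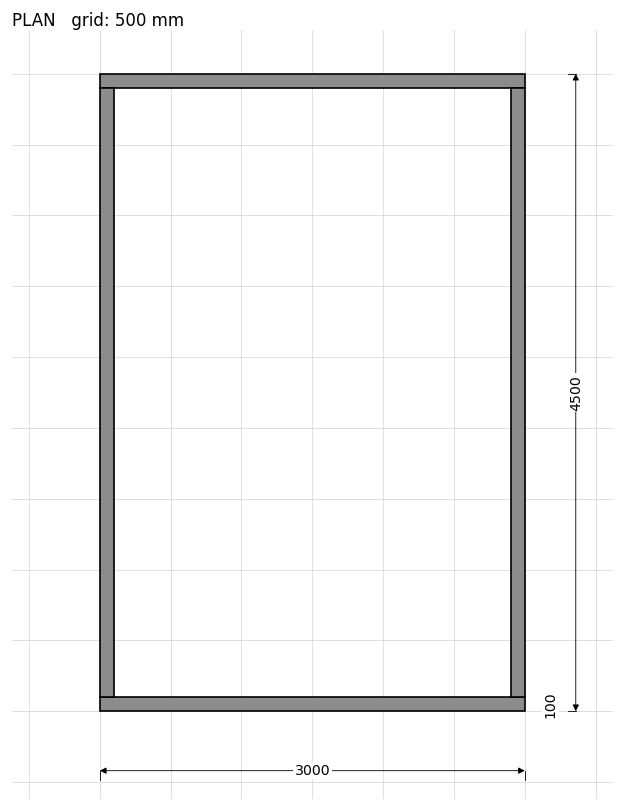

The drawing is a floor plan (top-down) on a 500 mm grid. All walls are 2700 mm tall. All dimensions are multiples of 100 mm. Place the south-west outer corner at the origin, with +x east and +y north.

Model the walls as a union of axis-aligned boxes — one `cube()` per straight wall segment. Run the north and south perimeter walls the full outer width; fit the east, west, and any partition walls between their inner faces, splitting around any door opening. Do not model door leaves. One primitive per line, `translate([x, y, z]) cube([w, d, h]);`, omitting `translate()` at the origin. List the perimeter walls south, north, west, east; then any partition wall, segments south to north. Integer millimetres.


cube([3000, 100, 2700]);
translate([0, 4400, 0]) cube([3000, 100, 2700]);
translate([0, 100, 0]) cube([100, 4300, 2700]);
translate([2900, 100, 0]) cube([100, 4300, 2700]);


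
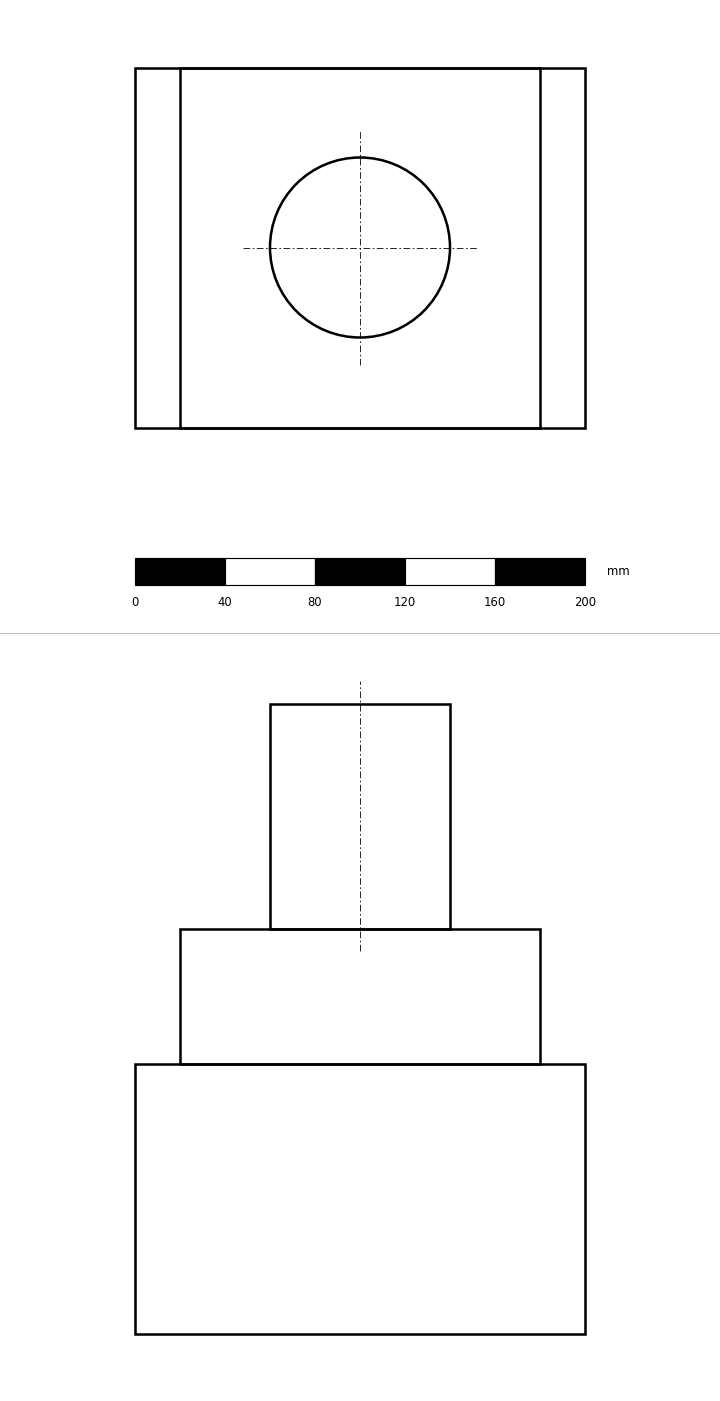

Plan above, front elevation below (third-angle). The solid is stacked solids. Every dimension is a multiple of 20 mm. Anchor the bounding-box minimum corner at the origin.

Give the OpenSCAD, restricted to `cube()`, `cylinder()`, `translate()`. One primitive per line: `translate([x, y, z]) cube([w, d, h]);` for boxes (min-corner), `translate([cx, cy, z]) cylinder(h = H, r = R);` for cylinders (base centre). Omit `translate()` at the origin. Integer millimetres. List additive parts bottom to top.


cube([200, 160, 120]);
translate([20, 0, 120]) cube([160, 160, 60]);
translate([100, 80, 180]) cylinder(h = 100, r = 40);
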